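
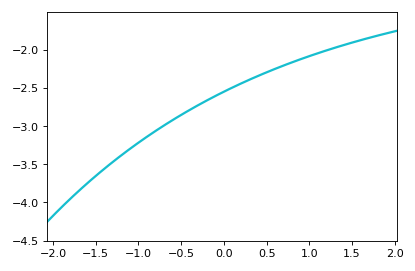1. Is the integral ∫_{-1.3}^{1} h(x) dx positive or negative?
negative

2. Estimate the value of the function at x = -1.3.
-3.45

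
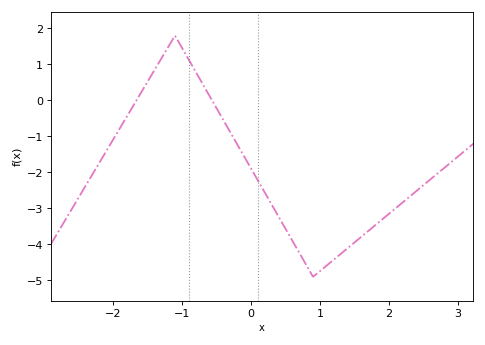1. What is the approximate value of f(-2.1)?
-1.42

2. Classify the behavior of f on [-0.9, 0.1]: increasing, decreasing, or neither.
decreasing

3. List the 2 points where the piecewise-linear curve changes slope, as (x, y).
(-1.1, 1.8); (0.9, -4.9)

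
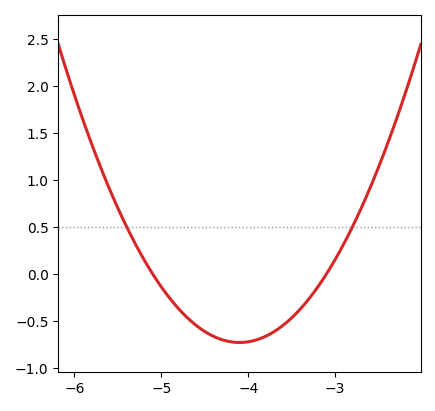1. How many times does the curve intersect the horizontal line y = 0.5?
2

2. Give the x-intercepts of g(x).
-5.1, -3.1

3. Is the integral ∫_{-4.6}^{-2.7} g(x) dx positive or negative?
negative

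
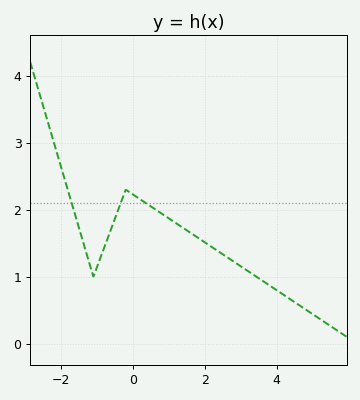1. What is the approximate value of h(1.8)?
1.59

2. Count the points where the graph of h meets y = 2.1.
3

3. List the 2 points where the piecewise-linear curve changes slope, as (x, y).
(-1.1, 1); (-0.2, 2.3)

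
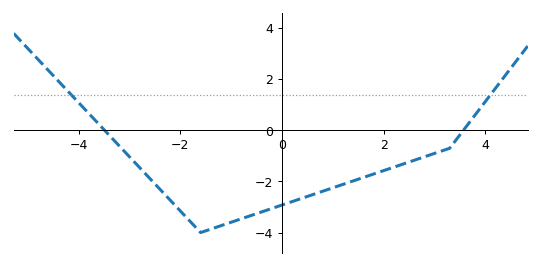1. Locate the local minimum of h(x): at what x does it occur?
-1.6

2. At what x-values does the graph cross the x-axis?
-3.49, 3.57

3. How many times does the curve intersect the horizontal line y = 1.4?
2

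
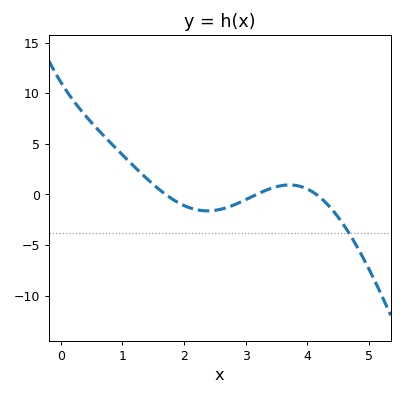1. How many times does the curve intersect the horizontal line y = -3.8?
1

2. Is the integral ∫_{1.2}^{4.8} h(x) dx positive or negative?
negative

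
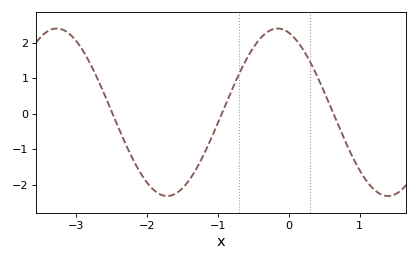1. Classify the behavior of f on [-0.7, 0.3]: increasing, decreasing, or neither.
neither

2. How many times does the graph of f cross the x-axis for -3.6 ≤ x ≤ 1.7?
3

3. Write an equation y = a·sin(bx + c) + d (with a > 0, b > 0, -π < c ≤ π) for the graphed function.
y = 2.36sin(2.02x + 1.89) + 0.04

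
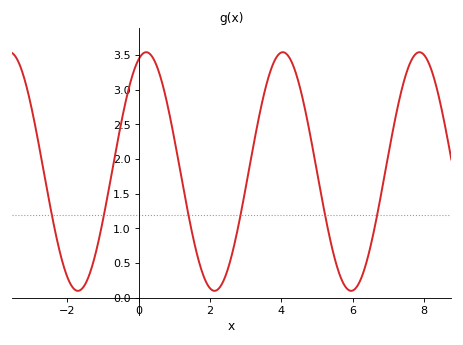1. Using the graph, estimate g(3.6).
3.1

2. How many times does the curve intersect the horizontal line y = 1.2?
6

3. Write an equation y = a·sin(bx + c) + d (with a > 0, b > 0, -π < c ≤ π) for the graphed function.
y = 1.72sin(1.64x + 1.22) + 1.82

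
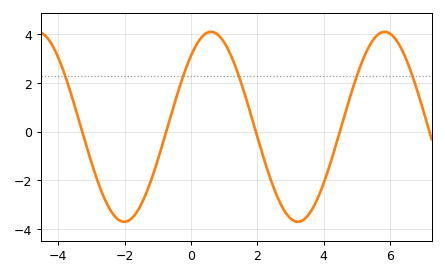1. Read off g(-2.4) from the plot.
-3.27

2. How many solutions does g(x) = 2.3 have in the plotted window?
5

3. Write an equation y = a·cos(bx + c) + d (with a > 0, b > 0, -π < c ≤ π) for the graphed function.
y = 3.89cos(1.2x - 0.73) + 0.2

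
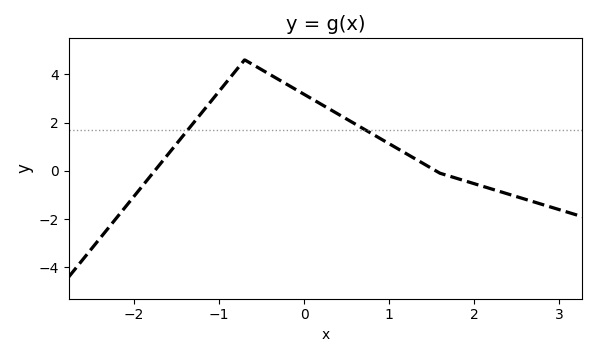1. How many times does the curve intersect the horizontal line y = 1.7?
2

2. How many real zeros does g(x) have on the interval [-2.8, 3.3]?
2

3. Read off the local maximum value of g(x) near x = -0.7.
4.6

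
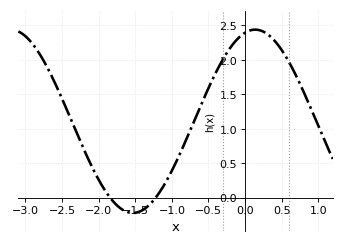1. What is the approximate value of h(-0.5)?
1.59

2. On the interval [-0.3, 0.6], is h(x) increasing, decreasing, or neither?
neither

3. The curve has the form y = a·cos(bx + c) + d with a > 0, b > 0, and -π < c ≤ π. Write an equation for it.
y = 1.33cos(1.88x - 0.26) + 1.11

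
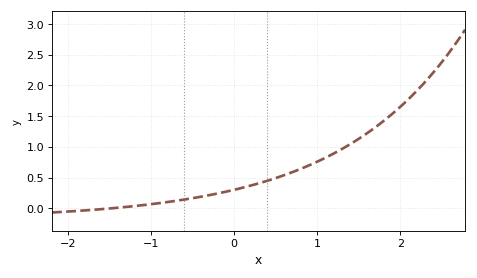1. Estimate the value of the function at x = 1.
0.75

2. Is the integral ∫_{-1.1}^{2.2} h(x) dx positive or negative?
positive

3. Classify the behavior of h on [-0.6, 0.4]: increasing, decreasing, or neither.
increasing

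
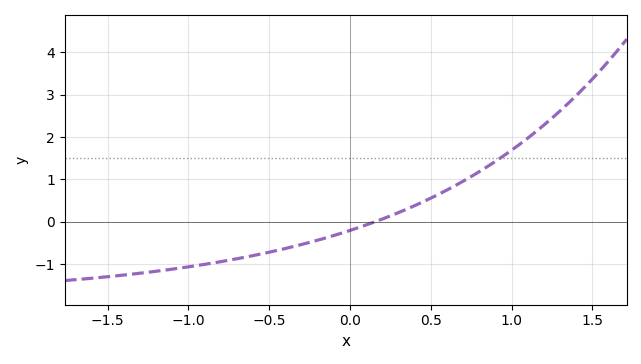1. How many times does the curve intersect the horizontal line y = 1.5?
1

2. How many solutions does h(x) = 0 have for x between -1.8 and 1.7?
1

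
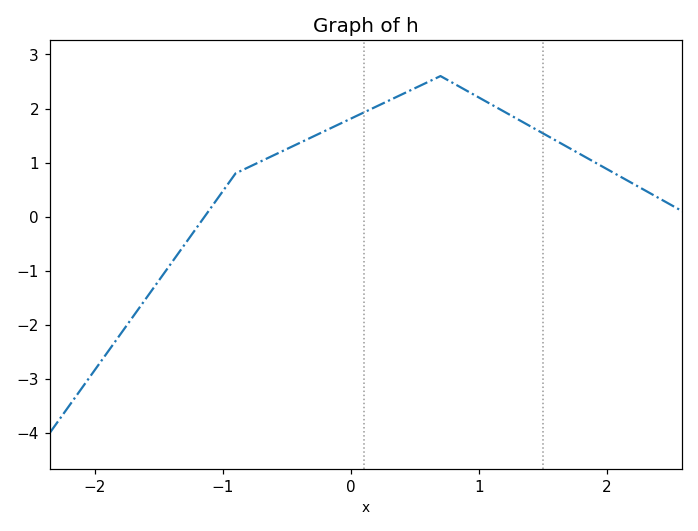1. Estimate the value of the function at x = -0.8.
0.912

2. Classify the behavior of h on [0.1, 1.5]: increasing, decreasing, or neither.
neither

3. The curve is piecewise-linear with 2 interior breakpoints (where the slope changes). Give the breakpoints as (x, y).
(-0.9, 0.8); (0.7, 2.6)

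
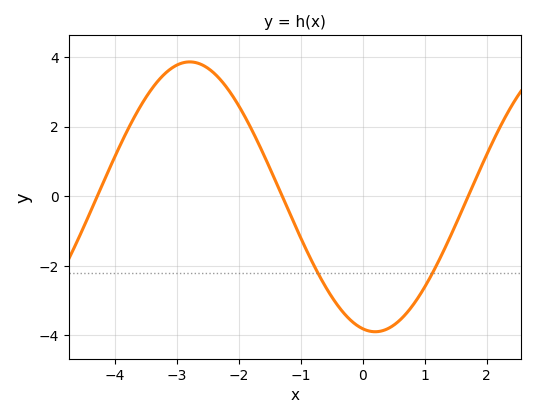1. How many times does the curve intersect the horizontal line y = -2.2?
2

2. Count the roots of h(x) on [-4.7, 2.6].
3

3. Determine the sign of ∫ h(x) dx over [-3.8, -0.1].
positive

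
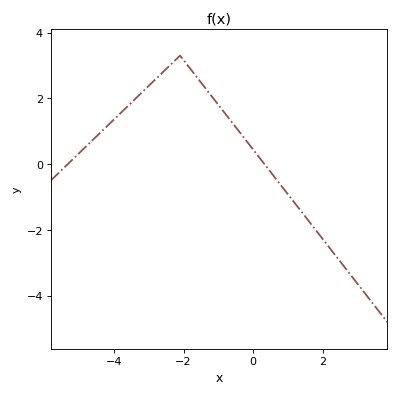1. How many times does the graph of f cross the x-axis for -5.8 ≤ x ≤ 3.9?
2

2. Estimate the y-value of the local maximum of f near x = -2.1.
3.3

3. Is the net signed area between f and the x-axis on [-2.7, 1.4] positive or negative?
positive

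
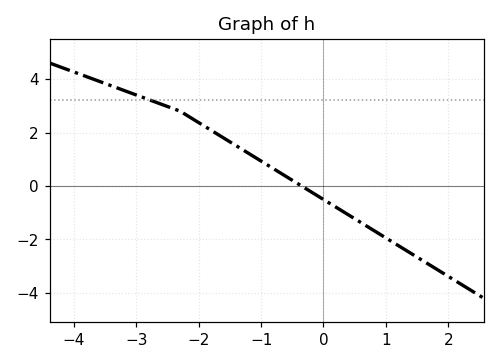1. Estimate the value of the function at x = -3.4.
3.8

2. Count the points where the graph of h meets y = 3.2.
1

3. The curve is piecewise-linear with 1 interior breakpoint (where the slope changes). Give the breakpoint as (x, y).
(-2.3, 2.8)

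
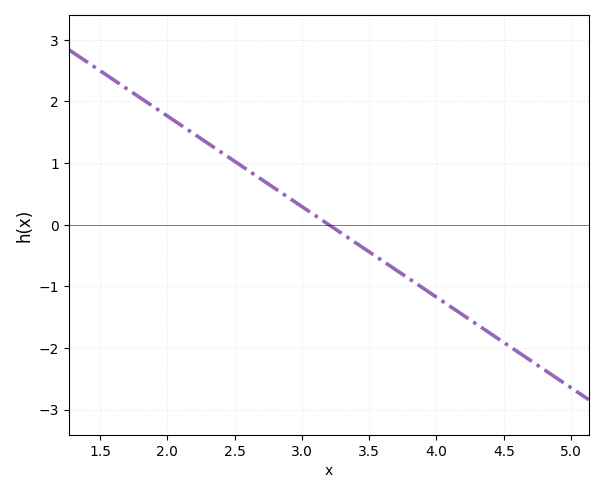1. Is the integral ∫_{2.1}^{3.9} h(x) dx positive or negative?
positive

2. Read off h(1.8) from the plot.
2.1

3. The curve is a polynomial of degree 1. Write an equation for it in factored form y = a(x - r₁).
y = -1.47(x - 3.2)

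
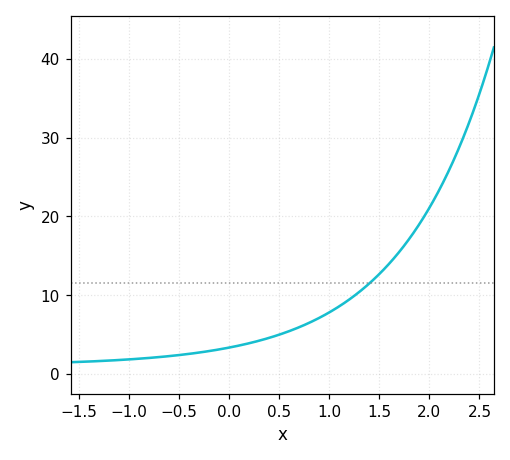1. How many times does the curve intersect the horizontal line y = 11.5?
1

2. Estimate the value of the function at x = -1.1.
2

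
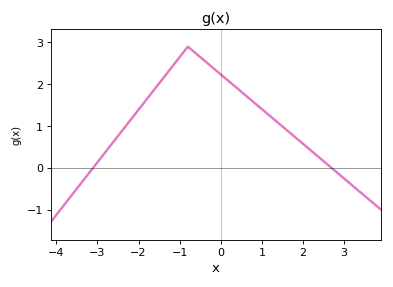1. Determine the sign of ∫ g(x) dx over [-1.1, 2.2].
positive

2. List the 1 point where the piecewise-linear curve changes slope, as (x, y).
(-0.8, 2.9)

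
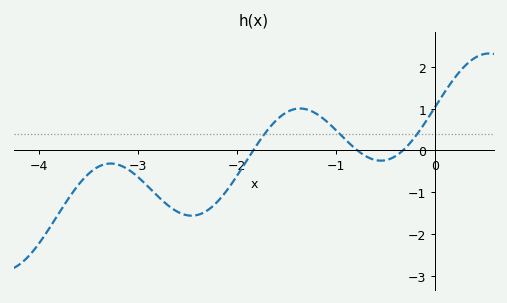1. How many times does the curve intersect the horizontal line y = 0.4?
3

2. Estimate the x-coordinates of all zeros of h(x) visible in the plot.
-1.8, -0.8, -0.3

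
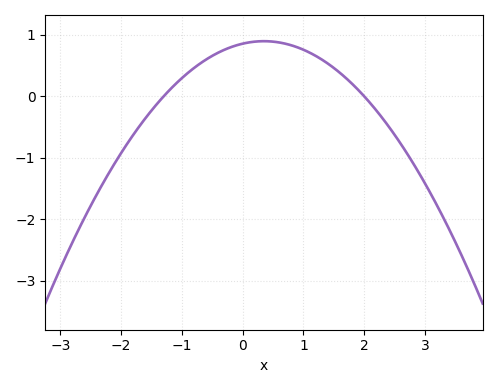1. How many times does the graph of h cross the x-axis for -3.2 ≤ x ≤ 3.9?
2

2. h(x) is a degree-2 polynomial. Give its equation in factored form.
y = -0.33(x + 1.3)(x - 2)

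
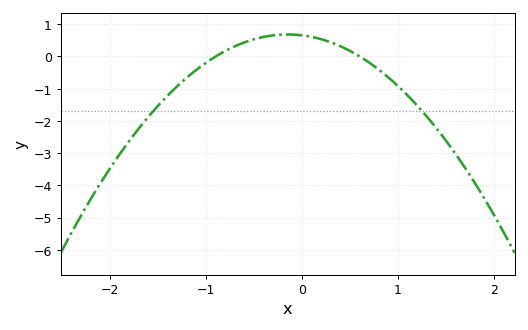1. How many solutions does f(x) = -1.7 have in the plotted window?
2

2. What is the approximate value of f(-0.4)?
0.6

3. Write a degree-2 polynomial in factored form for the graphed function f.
y = -1.21(x + 0.9)(x - 0.6)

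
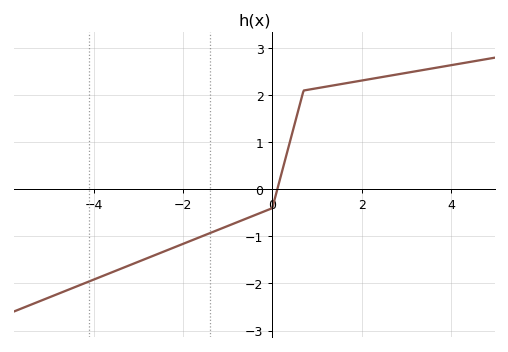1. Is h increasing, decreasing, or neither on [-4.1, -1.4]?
increasing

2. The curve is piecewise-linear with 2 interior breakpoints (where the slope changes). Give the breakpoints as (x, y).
(0, -0.4); (0.7, 2.1)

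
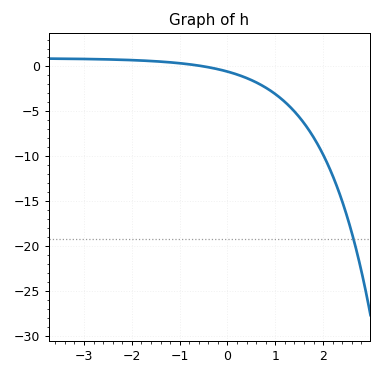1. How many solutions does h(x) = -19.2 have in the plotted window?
1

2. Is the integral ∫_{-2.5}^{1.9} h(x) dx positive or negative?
negative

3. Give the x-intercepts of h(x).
-0.5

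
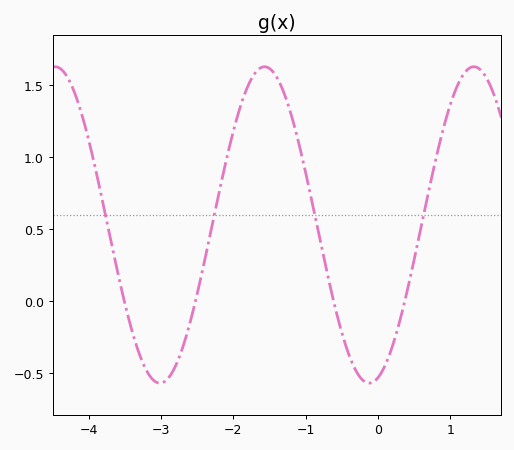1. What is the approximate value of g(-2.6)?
-0.15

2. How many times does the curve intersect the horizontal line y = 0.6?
4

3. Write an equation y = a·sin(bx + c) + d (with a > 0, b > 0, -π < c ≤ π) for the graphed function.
y = 1.1sin(2.2x - 1.3) + 0.53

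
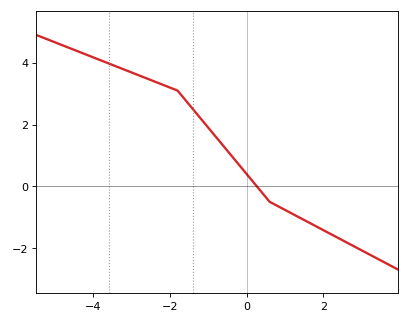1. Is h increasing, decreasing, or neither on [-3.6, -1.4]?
decreasing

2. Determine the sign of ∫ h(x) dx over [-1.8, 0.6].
positive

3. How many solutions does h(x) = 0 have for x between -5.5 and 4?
1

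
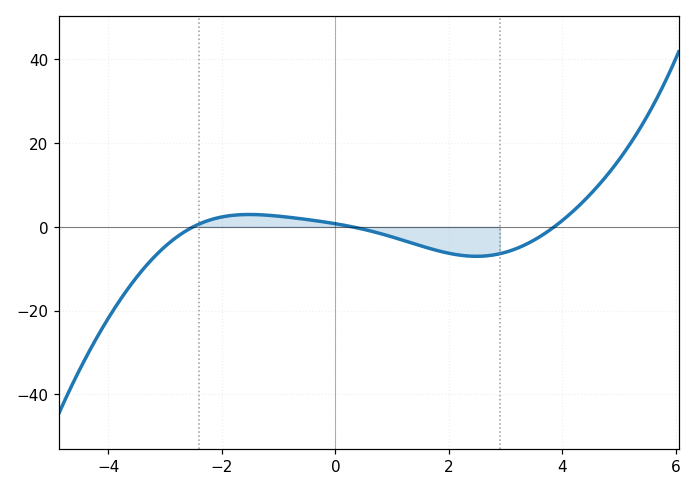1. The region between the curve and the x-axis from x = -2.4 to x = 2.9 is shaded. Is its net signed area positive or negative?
negative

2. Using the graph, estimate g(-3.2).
-7.28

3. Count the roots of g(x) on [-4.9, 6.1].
3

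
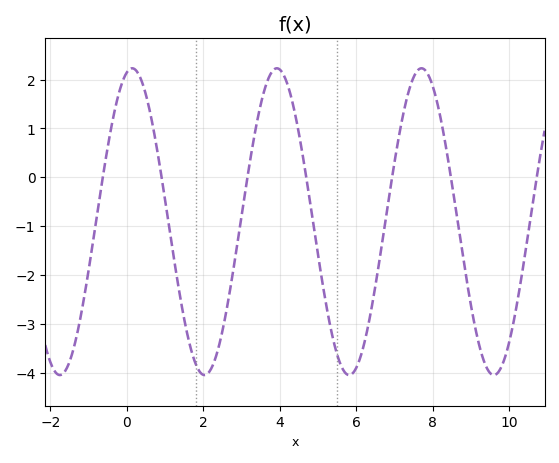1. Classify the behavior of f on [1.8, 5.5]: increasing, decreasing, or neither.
neither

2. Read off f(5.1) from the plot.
-2.1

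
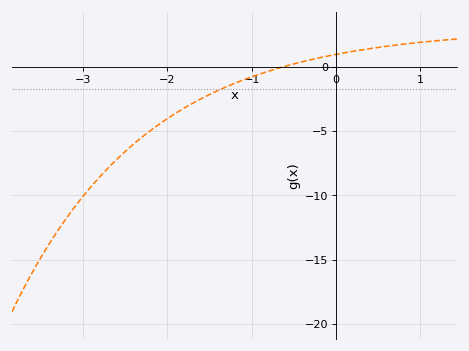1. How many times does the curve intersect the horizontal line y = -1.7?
1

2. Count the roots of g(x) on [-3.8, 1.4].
1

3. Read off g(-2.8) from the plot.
-8.54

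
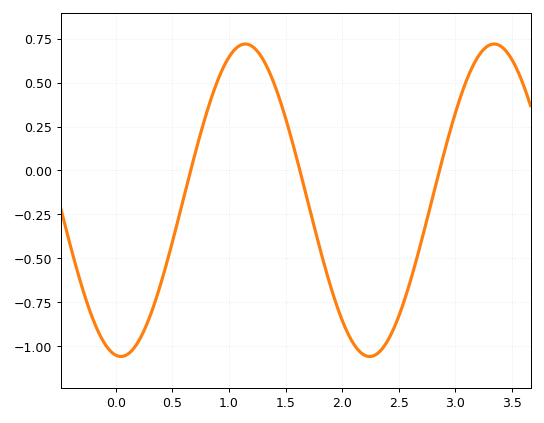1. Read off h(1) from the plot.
0.645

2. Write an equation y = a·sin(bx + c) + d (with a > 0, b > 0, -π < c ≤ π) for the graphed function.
y = 0.89sin(2.86x - 1.7) - 0.17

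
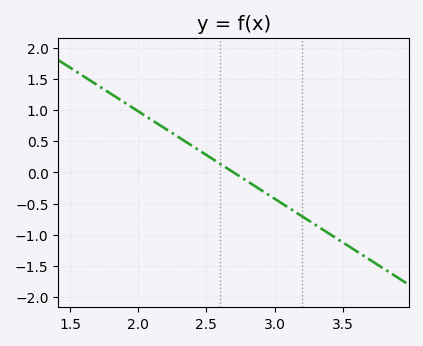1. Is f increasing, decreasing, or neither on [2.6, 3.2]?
decreasing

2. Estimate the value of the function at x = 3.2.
-0.7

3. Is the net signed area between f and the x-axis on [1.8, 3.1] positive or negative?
positive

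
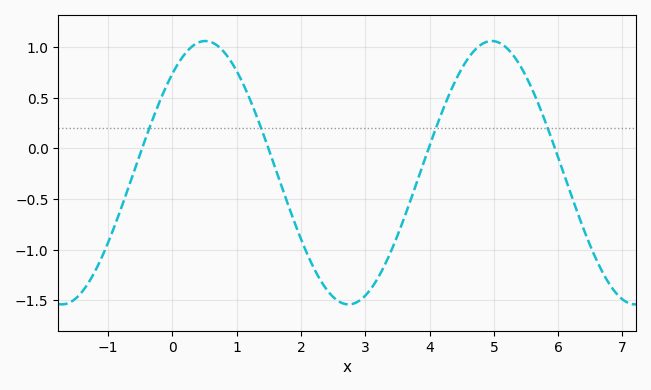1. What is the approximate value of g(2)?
-0.9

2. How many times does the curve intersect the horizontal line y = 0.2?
4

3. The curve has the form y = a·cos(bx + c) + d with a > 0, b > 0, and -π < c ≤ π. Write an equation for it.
y = 1.3cos(1.4x - 0.72) - 0.24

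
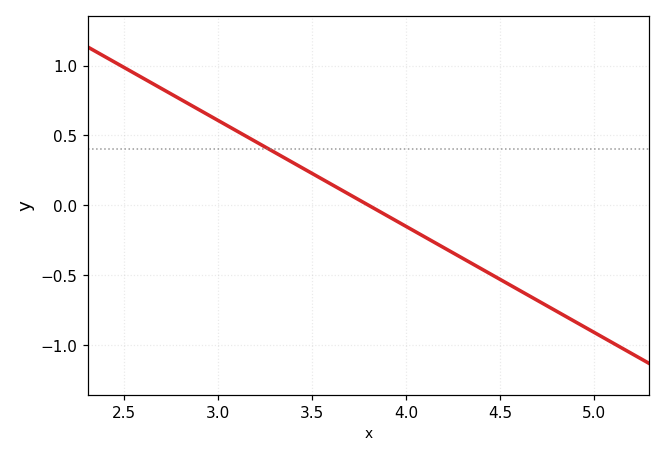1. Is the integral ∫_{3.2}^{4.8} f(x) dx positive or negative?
negative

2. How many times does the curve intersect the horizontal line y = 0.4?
1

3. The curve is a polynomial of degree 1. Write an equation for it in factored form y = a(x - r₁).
y = -0.76(x - 3.8)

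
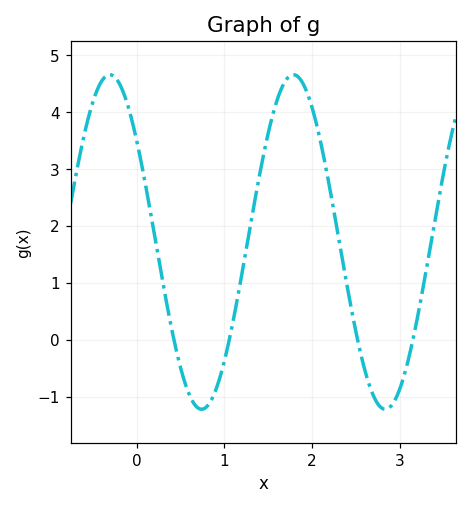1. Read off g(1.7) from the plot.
4.56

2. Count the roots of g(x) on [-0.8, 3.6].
4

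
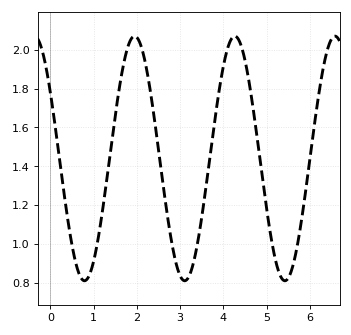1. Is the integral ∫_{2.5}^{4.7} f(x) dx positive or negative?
positive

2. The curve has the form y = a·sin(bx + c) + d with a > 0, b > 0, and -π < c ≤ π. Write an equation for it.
y = 0.63sin(2.71x + 2.58) + 1.44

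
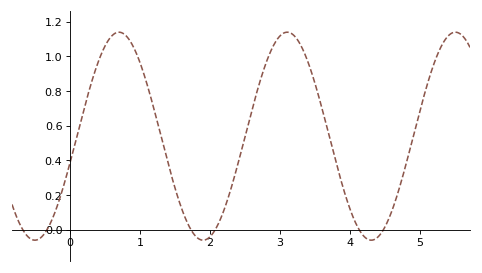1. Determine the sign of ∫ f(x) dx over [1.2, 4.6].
positive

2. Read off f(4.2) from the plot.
-0.04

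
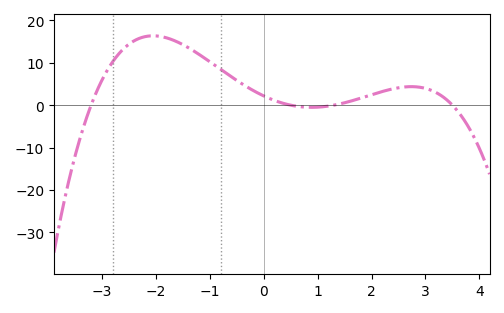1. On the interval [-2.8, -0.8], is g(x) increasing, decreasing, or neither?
neither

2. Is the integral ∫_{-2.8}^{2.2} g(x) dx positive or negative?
positive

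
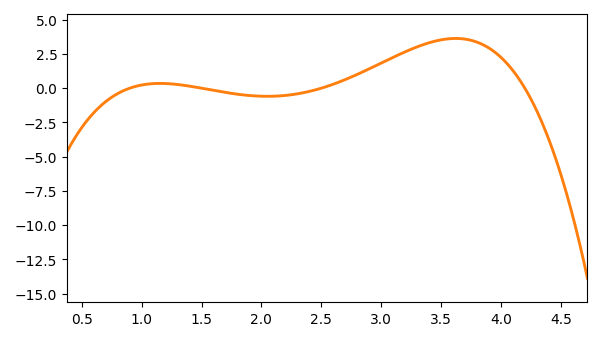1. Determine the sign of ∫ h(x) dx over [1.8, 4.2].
positive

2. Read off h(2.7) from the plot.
0.5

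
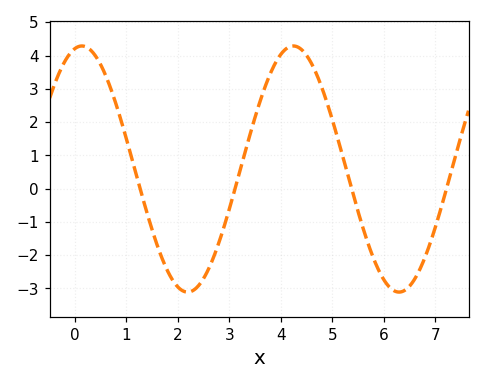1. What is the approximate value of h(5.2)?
0.992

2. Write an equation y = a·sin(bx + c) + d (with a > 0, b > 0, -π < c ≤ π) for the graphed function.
y = 3.7sin(1.53x + 1.36) + 0.59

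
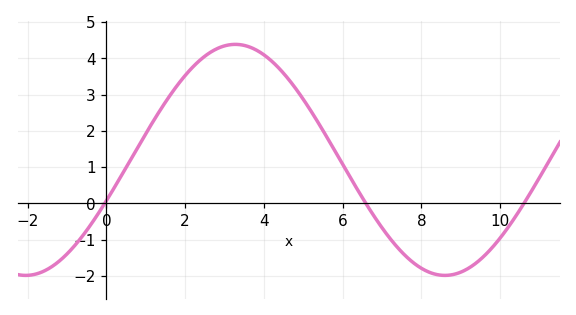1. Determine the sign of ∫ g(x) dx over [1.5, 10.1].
positive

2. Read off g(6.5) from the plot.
0.158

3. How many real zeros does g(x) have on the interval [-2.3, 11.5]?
3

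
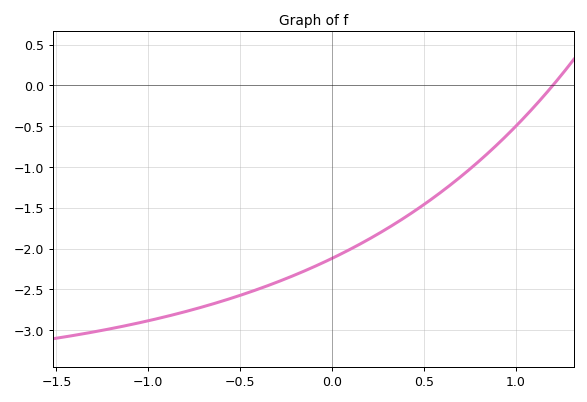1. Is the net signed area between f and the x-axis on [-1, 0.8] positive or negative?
negative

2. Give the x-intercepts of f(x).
1.2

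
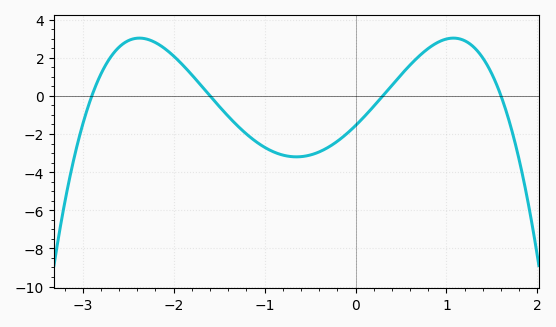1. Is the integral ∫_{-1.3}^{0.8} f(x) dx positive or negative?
negative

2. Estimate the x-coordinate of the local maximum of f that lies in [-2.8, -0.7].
-2.4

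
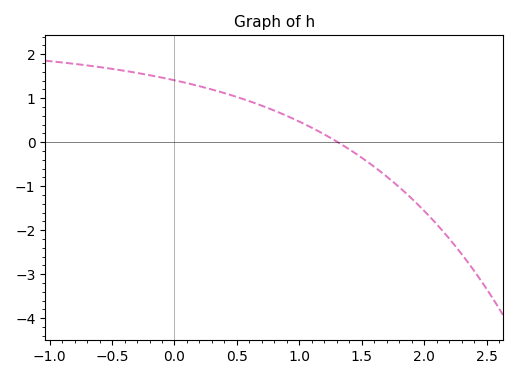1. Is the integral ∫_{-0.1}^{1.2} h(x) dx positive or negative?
positive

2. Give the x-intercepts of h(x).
1.3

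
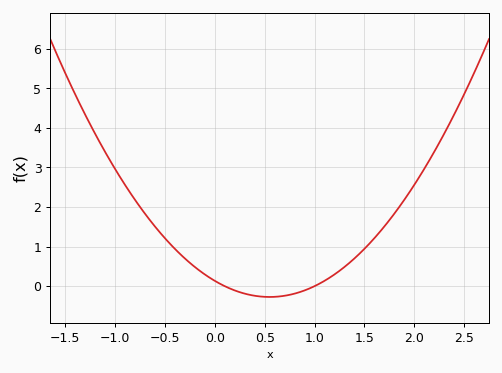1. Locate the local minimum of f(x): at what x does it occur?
0.6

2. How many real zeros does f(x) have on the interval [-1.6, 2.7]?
2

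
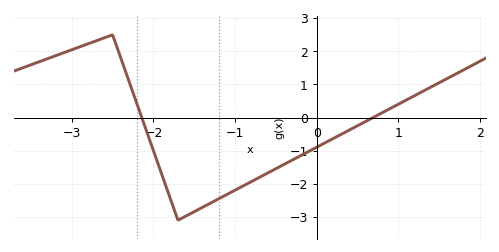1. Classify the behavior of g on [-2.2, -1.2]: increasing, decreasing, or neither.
neither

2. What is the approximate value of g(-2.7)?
2.3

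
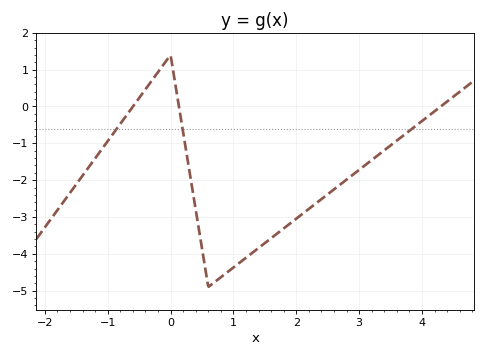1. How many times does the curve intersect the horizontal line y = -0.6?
3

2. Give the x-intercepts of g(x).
-0.598, 0.133, 4.3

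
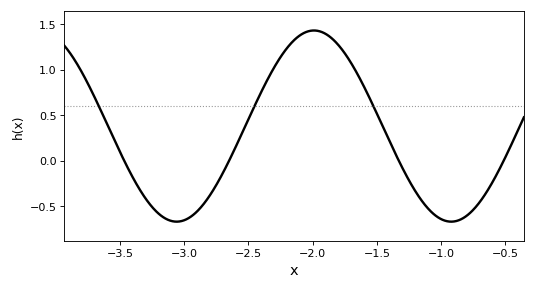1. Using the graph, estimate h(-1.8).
1.27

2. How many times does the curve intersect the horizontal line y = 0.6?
3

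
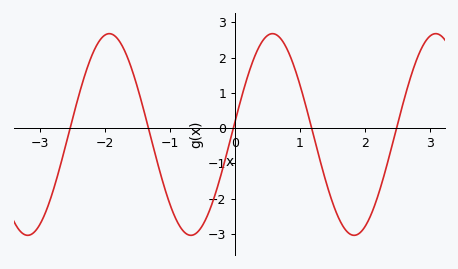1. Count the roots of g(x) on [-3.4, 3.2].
5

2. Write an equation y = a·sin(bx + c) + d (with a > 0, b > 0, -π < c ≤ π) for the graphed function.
y = 2.86sin(2.5x + 0.13) - 0.18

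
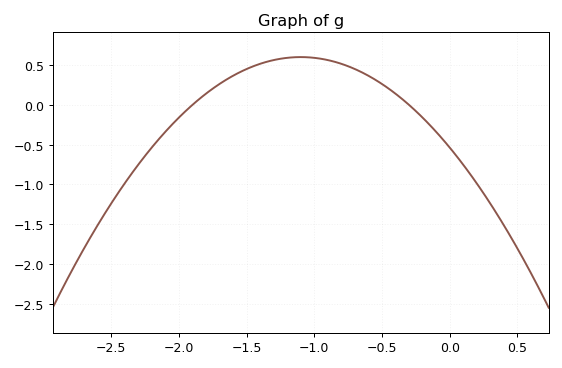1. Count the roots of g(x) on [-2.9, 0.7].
2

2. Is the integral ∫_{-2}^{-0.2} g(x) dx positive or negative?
positive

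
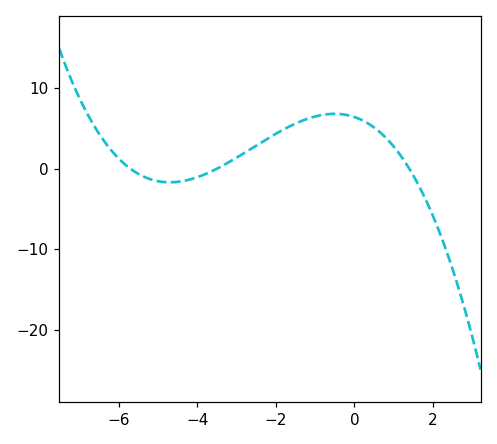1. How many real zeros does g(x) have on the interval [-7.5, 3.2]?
3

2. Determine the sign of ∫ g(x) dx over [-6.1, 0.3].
positive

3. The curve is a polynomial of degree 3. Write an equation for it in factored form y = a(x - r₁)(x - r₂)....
y = -0.23(x + 5.7)(x + 3.5)(x - 1.4)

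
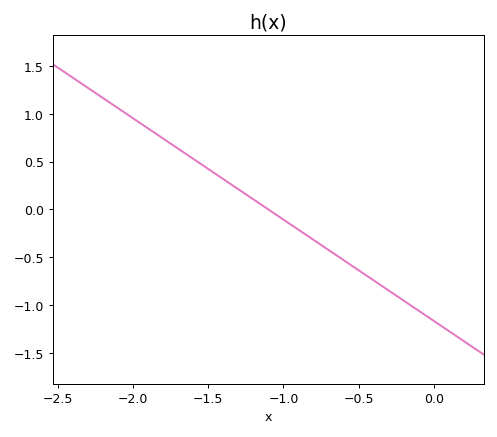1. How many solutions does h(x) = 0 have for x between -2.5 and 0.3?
1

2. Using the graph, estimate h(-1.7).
0.65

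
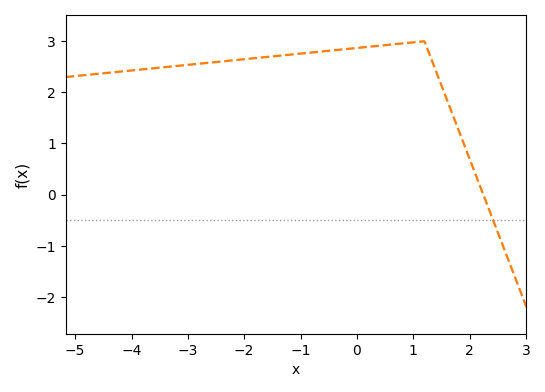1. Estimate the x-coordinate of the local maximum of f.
1.2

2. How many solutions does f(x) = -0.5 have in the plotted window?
1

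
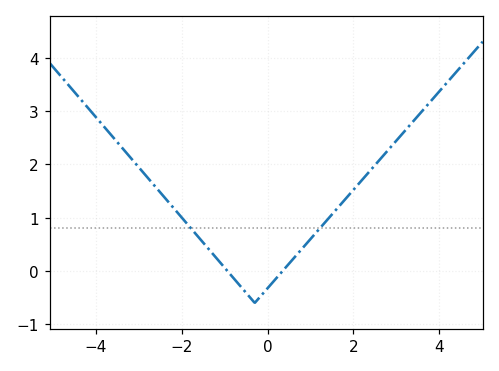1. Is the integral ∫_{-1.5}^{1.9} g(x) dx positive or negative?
positive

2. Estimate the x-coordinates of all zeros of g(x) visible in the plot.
-1, 0.4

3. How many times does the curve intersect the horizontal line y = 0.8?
2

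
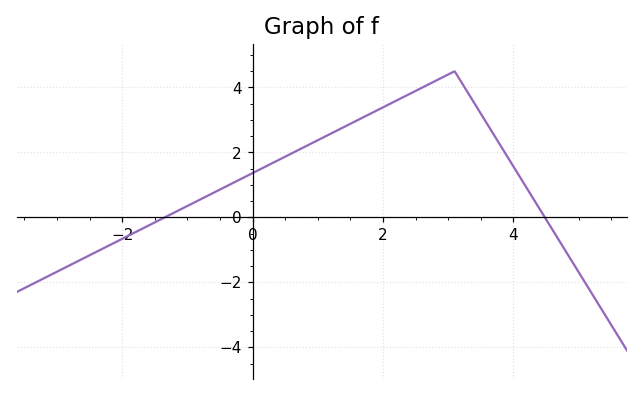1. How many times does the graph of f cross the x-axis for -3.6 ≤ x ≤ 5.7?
2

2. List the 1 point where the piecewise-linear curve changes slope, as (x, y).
(3.1, 4.5)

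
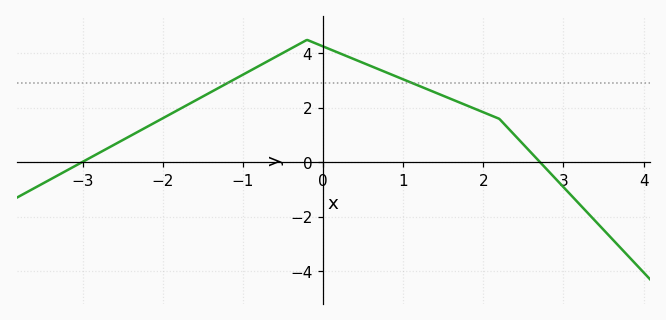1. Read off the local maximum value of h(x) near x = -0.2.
4.4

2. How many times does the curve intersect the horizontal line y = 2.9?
2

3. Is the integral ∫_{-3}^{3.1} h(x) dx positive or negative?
positive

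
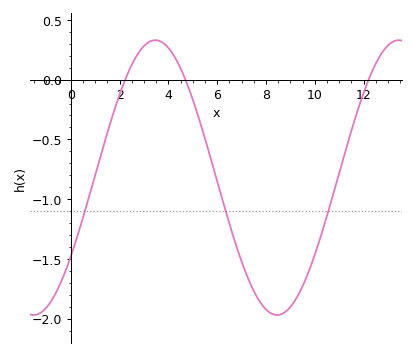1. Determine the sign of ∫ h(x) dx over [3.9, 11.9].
negative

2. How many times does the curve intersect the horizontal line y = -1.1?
3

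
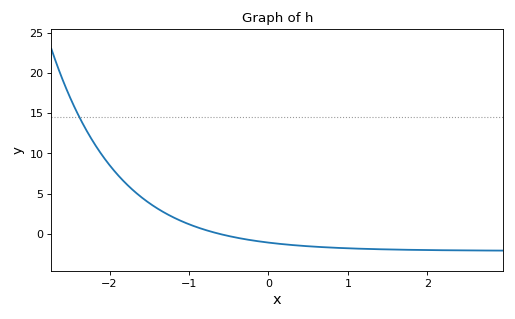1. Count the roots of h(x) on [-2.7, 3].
1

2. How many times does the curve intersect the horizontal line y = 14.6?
1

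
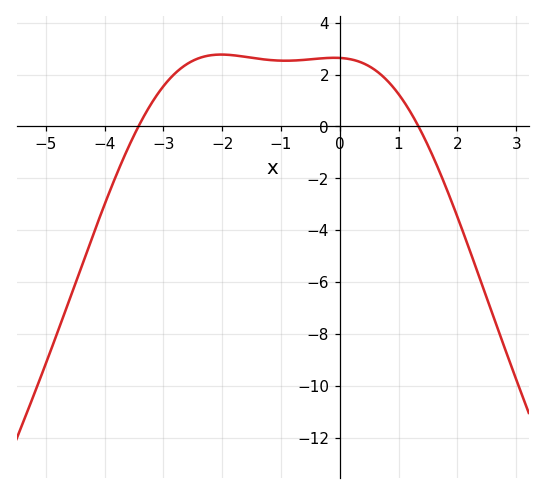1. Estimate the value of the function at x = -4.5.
-6.08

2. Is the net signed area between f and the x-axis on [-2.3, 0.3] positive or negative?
positive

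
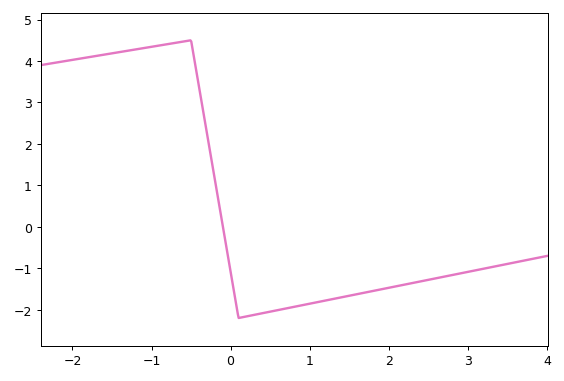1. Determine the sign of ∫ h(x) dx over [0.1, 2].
negative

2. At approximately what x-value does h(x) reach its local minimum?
0.1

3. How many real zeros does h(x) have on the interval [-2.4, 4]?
1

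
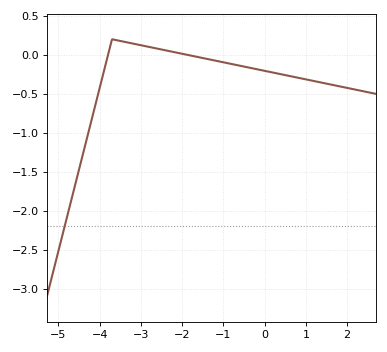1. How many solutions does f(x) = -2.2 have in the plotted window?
1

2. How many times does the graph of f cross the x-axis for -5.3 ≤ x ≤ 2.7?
2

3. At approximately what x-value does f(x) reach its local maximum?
-3.6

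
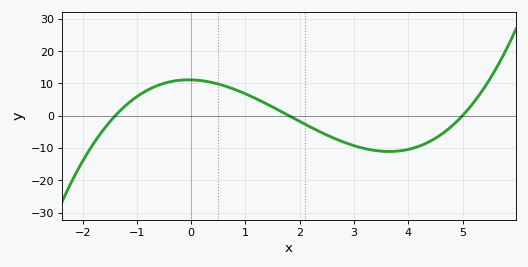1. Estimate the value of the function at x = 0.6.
9.29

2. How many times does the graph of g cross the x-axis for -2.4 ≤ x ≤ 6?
3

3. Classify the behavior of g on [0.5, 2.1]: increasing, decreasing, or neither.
decreasing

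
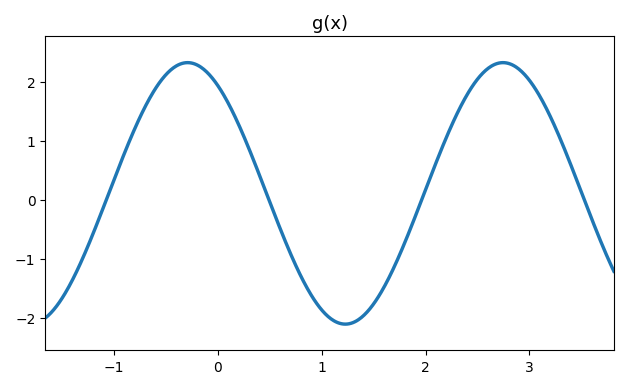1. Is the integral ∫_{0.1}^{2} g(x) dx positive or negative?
negative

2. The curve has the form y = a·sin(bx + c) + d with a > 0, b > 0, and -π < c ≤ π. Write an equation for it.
y = 2.22sin(2.07x + 2.17) + 0.11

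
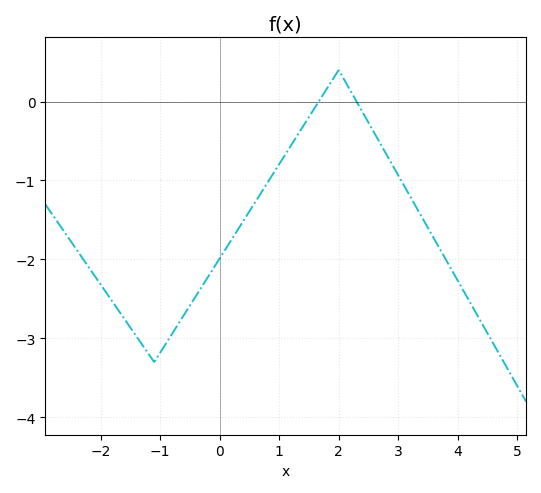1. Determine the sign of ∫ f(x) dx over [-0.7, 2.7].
negative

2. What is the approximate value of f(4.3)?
-2.7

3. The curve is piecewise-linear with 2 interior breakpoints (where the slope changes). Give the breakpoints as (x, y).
(-1.1, -3.3); (2, 0.4)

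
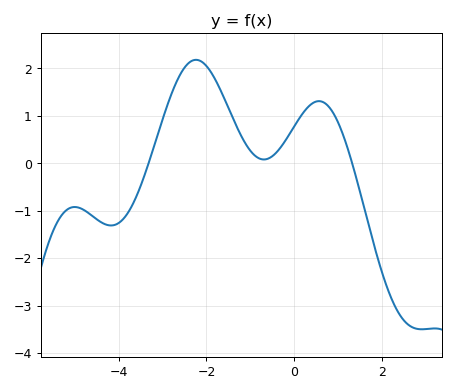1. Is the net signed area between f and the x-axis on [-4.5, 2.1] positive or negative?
positive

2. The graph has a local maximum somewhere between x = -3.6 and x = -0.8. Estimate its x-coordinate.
-2.24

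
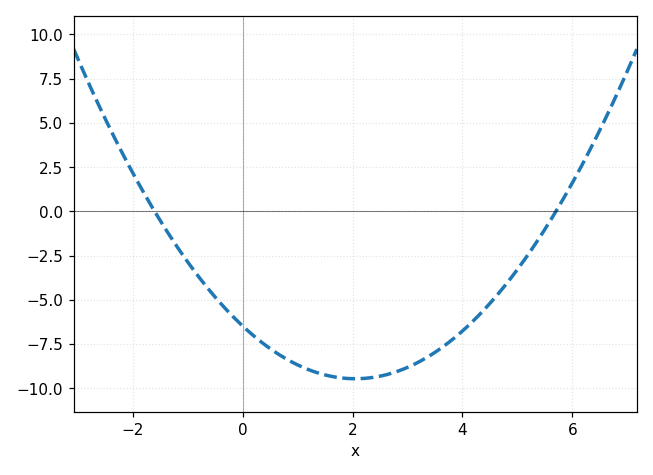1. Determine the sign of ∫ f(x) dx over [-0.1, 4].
negative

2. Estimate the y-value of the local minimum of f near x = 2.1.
-9.5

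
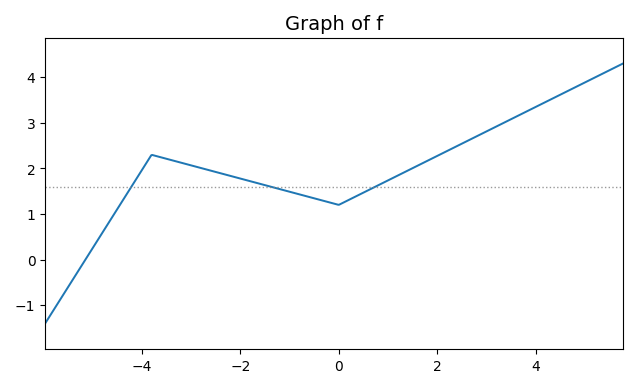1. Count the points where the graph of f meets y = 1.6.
3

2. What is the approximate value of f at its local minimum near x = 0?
1.2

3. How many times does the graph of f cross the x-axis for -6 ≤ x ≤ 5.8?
1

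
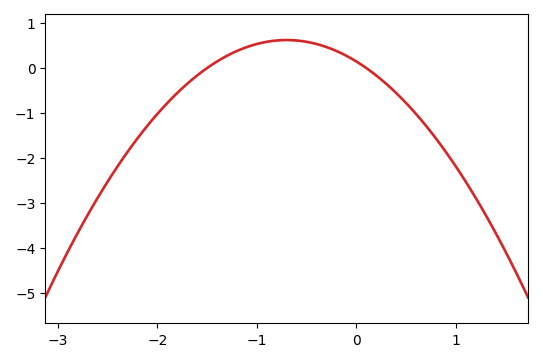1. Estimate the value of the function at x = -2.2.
-1.6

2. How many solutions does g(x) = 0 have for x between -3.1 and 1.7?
2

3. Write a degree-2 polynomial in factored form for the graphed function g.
y = -0.97(x + 1.5)(x - 0.1)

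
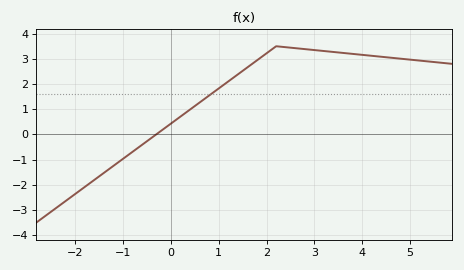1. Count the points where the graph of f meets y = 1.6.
1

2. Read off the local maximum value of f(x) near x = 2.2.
3.5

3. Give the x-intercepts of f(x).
-0.4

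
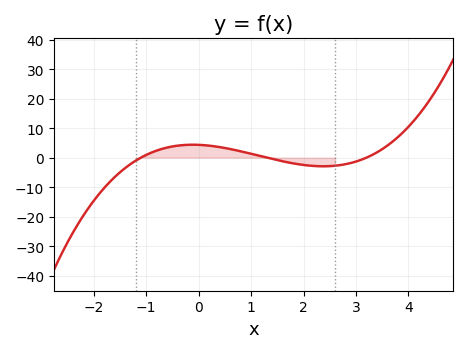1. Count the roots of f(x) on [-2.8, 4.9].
3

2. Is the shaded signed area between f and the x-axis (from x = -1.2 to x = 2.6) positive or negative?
positive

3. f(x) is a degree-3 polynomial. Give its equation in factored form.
y = 0.95(x + 1.1)(x - 1.3)(x - 3.2)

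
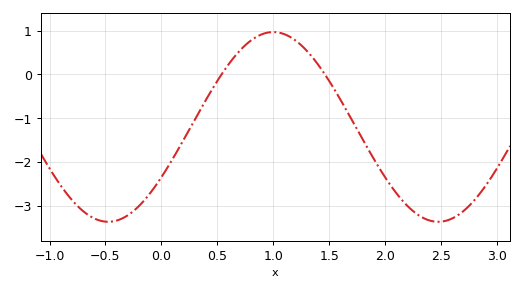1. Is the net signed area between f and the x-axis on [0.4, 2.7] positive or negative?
negative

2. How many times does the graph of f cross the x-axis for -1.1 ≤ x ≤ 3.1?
2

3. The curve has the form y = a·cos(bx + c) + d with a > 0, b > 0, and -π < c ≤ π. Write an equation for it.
y = 2.17cos(2.13x - 2.13) - 1.2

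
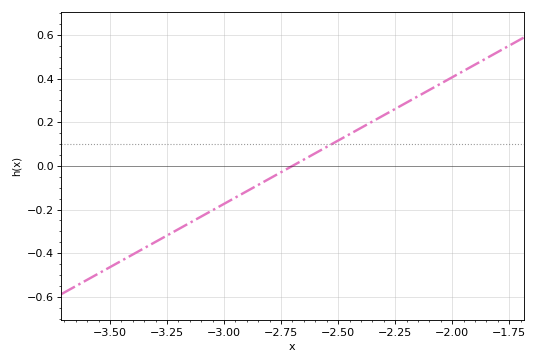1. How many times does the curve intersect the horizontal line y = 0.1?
1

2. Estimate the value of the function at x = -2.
0.406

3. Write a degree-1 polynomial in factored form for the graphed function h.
y = 0.58(x + 2.7)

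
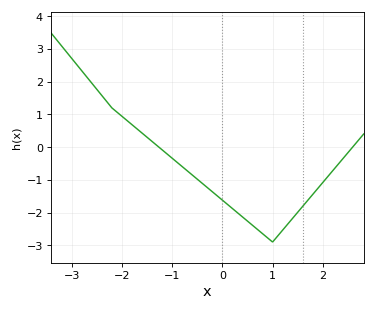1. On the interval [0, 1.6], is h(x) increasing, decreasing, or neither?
neither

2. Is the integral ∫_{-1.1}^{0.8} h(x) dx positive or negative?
negative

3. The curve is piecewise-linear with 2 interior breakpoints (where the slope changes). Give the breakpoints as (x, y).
(-2.2, 1.2); (1, -2.9)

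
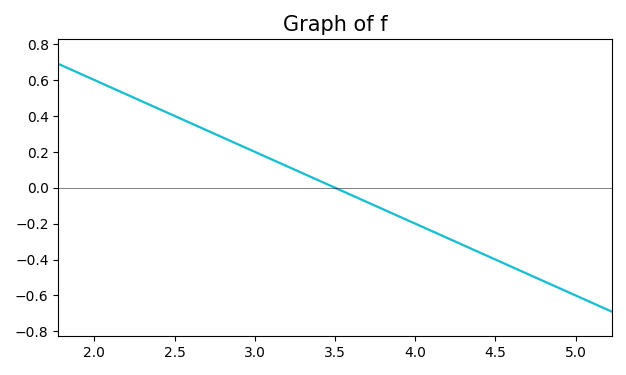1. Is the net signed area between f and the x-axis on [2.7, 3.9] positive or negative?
positive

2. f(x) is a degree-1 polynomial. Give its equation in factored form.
y = -0.4(x - 3.5)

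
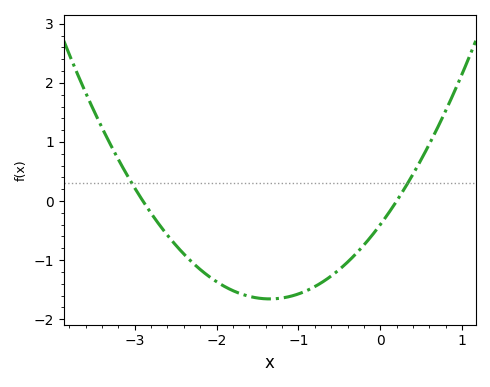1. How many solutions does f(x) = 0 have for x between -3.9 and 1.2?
2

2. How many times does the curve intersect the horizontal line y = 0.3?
2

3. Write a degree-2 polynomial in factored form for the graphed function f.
y = 0.69(x + 2.9)(x - 0.2)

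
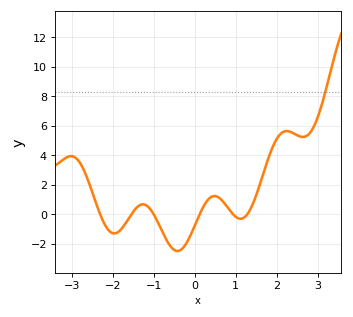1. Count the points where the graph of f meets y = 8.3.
1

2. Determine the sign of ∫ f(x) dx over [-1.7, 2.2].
positive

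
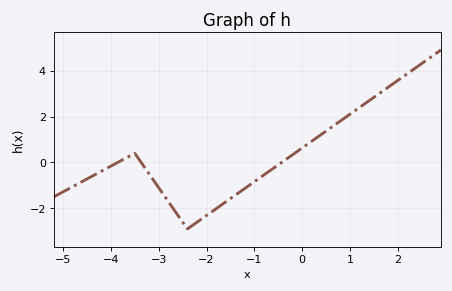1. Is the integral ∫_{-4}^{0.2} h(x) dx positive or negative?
negative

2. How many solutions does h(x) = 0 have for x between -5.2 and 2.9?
3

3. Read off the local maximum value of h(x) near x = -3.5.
0.4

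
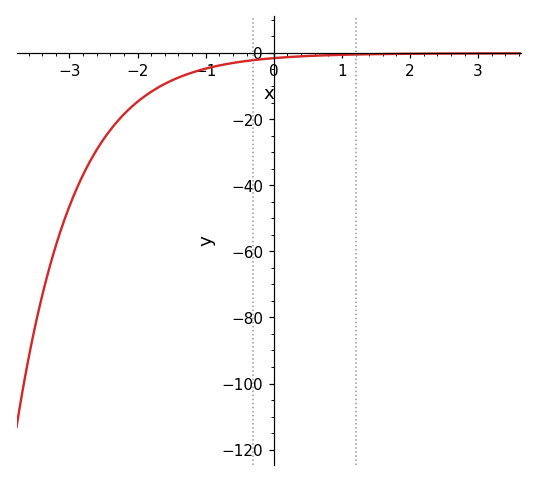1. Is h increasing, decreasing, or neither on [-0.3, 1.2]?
increasing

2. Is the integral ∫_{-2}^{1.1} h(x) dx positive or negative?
negative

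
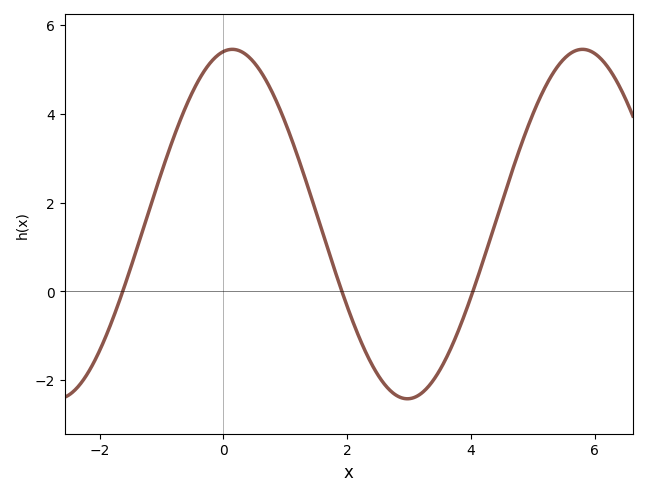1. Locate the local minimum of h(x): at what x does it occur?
2.97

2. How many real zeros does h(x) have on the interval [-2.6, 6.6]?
3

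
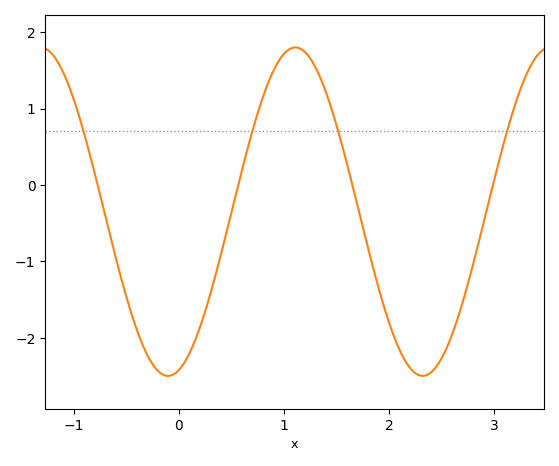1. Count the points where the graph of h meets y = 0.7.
4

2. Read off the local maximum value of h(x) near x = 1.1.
1.8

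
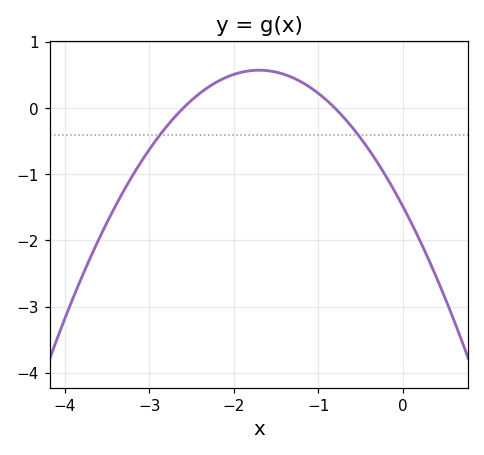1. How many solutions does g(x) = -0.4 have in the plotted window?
2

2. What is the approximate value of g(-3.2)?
-1.02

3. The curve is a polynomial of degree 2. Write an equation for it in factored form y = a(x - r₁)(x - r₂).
y = -0.71(x + 2.6)(x + 0.8)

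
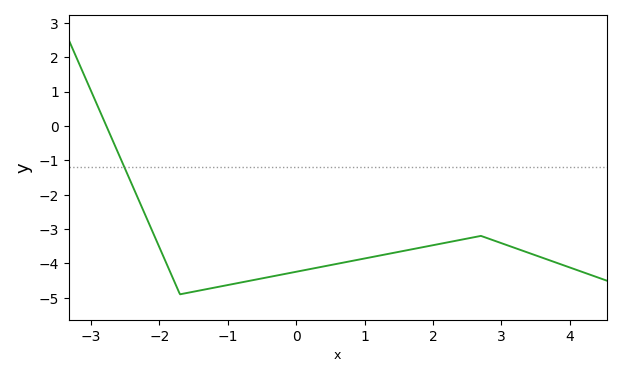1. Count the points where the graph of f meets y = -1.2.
1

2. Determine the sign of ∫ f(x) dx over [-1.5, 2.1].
negative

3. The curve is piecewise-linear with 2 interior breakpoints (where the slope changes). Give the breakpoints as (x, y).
(-1.7, -4.9); (2.7, -3.2)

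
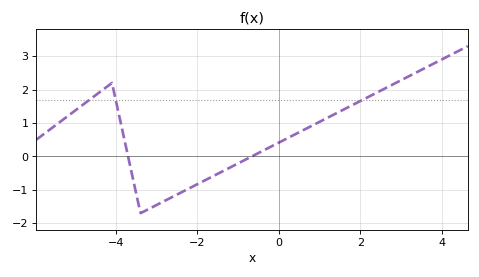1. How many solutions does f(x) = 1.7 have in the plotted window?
3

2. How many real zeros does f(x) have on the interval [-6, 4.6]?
2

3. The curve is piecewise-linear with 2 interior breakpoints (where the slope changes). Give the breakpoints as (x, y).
(-4.1, 2.2); (-3.4, -1.7)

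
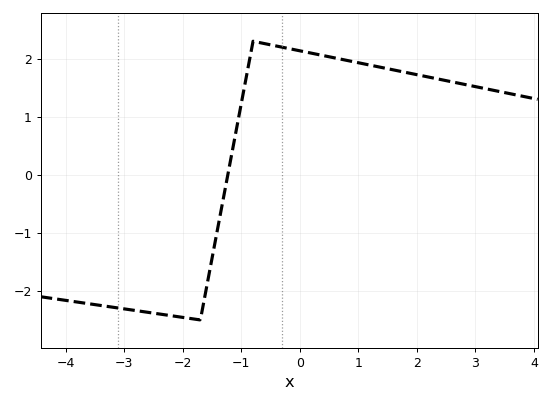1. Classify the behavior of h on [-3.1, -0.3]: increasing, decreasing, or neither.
neither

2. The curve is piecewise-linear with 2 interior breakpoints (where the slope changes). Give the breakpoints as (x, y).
(-1.7, -2.5); (-0.8, 2.3)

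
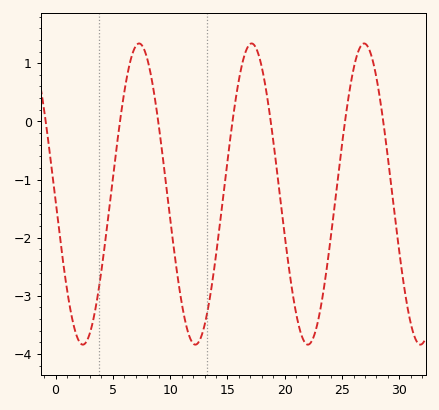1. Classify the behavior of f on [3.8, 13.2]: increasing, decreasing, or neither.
neither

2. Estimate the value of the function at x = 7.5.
1.3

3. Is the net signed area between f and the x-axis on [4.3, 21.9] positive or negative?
negative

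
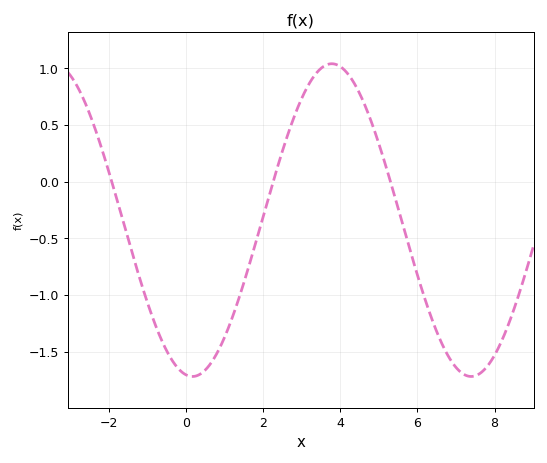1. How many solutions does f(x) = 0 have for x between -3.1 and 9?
3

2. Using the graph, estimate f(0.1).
-1.7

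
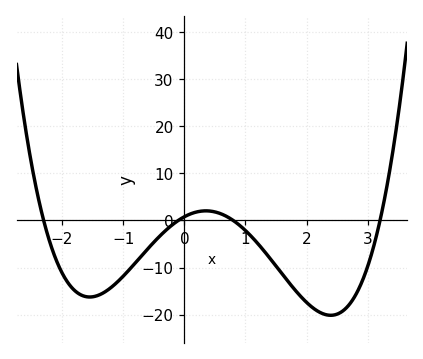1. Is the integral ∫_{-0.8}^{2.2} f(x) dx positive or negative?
negative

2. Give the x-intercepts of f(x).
-2.3, -0.1, 0.8, 3.2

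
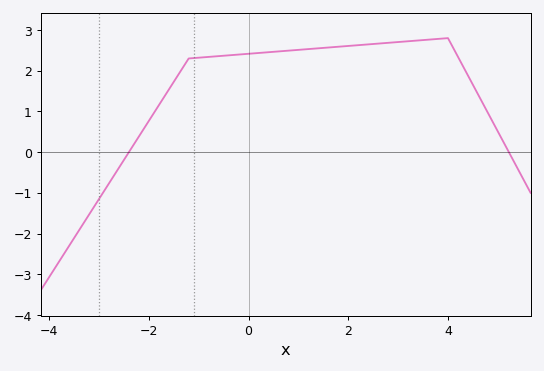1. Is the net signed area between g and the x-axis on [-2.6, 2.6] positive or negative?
positive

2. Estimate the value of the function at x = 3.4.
2.7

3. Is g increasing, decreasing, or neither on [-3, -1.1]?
increasing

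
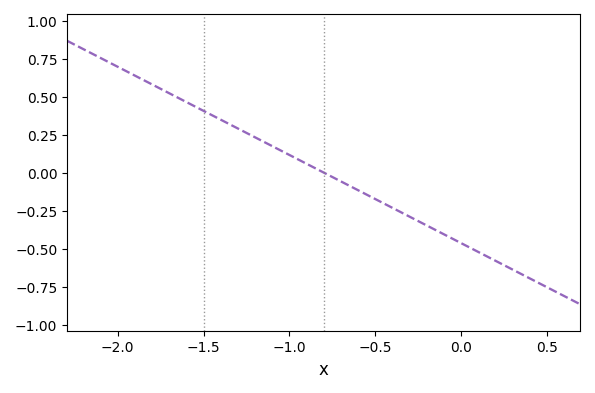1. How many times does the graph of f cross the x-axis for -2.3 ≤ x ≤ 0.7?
1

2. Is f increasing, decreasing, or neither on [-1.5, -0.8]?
decreasing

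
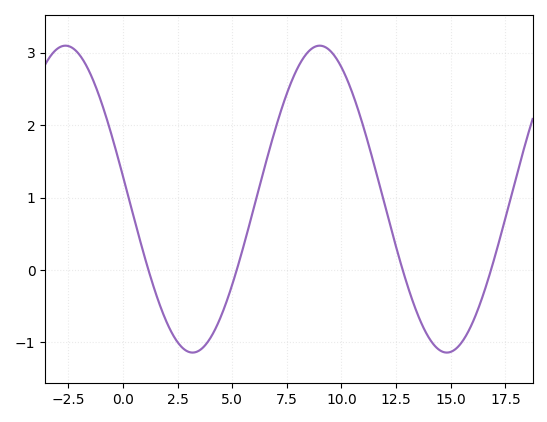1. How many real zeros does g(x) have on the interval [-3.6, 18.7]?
4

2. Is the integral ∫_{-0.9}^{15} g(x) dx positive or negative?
positive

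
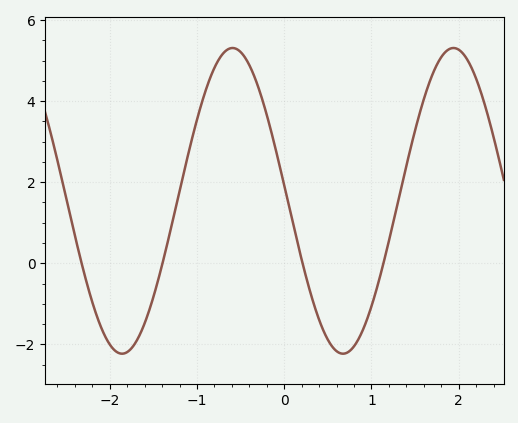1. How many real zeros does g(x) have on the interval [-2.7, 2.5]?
4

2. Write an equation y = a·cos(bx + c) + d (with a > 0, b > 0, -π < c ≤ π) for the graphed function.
y = 3.77cos(2.5x + 1.5) + 1.54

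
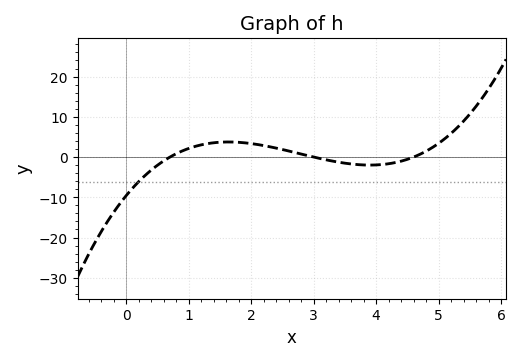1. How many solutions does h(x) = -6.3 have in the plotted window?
1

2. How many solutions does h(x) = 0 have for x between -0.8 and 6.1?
3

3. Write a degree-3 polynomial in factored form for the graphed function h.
y = 0.99(x - 0.7)(x - 3)(x - 4.6)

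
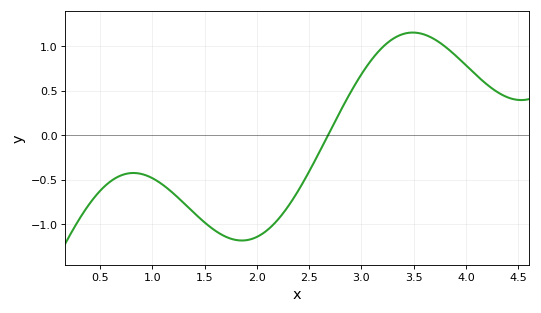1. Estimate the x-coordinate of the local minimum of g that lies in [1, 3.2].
1.9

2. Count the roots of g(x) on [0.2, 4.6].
1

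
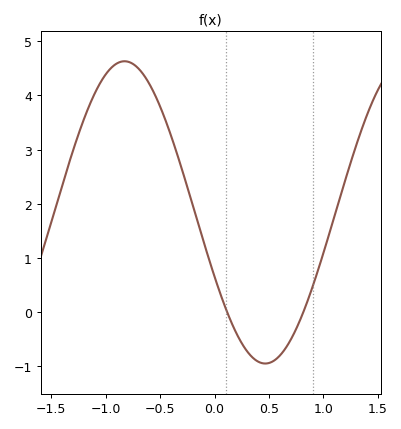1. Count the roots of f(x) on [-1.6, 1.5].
2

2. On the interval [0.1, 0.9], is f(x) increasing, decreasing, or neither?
neither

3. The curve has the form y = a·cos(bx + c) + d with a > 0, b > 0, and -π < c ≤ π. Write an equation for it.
y = 2.79cos(2.43x + 2.01) + 1.84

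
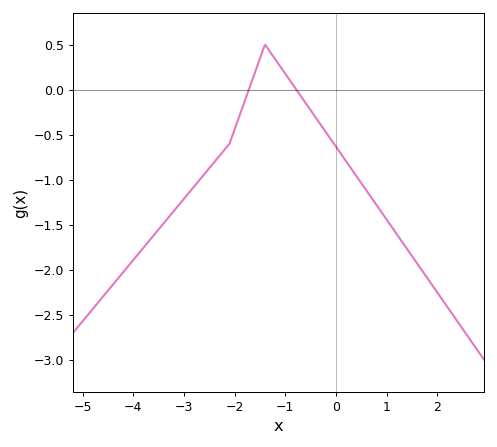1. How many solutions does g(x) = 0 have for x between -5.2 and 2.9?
2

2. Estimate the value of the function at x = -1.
0.2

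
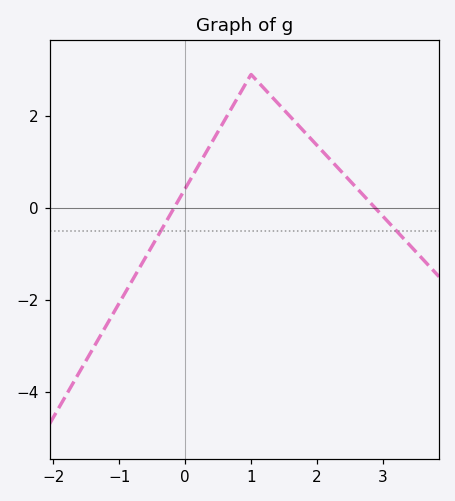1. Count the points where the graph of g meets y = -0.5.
2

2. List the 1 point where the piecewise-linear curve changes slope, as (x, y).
(1, 2.9)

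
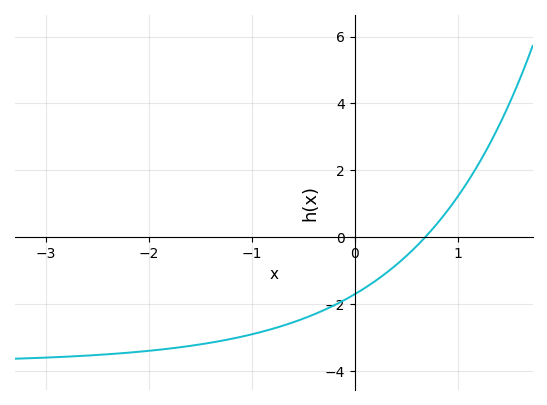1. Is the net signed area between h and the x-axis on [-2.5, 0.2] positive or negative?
negative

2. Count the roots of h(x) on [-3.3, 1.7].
1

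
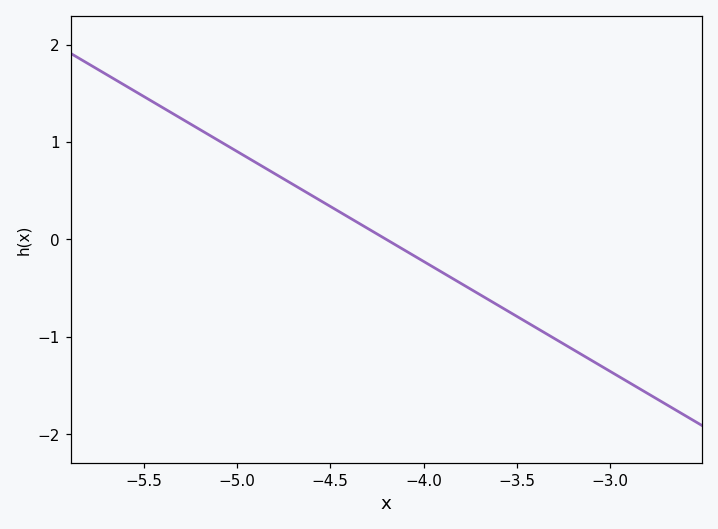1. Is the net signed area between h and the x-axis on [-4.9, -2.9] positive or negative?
negative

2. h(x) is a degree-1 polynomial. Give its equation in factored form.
y = -1.13(x + 4.2)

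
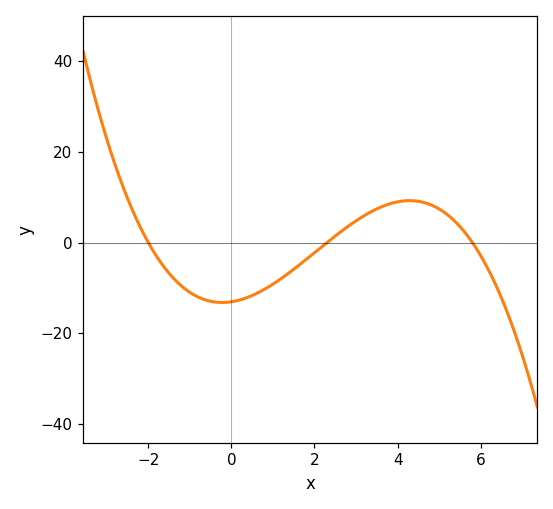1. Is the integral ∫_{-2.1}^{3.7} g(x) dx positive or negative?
negative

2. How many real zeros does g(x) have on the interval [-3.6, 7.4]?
3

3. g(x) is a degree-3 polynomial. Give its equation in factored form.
y = -0.49(x + 2)(x - 2.3)(x - 5.8)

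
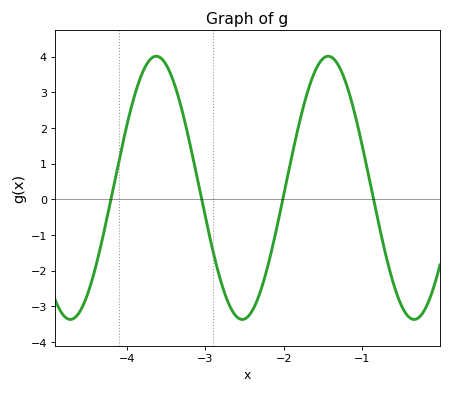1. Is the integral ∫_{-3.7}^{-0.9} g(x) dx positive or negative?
positive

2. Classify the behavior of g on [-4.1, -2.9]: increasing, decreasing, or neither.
neither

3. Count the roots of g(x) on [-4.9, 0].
4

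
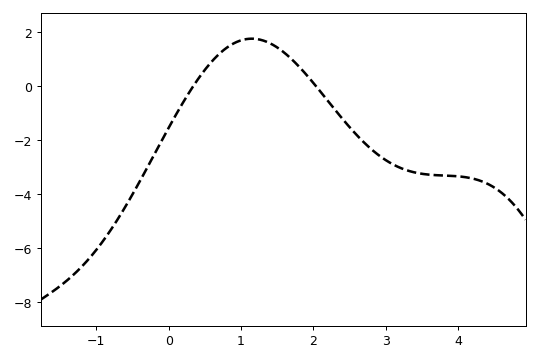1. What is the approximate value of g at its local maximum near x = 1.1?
1.76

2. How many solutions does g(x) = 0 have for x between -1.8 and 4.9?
2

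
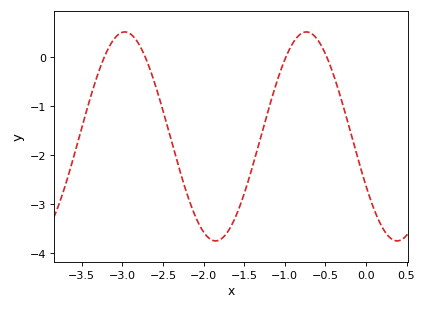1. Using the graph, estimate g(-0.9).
0.29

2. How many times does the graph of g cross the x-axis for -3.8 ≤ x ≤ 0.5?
4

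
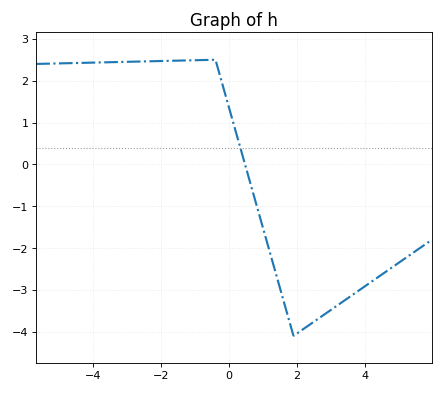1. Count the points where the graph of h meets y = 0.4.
1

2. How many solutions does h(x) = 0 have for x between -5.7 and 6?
1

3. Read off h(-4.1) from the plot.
2.43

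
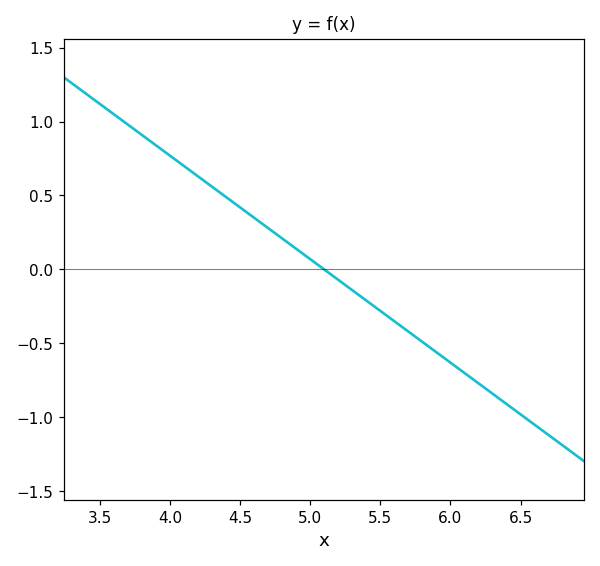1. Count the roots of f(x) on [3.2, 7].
1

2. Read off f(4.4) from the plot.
0.5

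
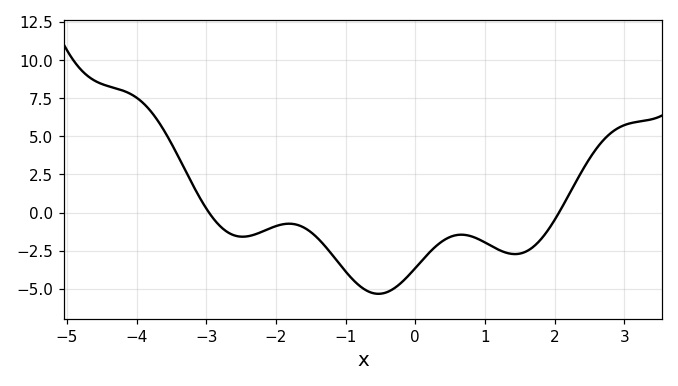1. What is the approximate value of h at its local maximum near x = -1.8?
-0.8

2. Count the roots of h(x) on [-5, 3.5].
2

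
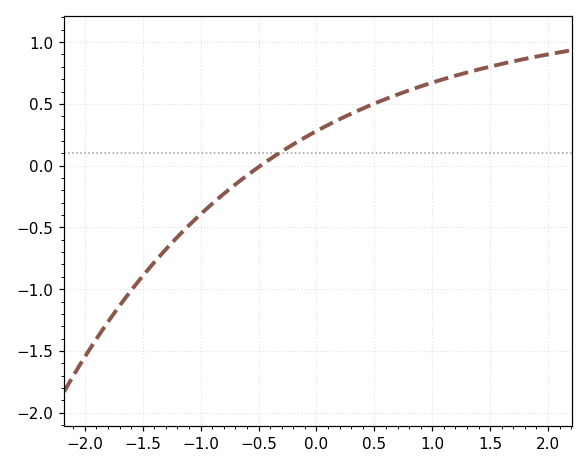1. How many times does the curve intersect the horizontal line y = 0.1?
1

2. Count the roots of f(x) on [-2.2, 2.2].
1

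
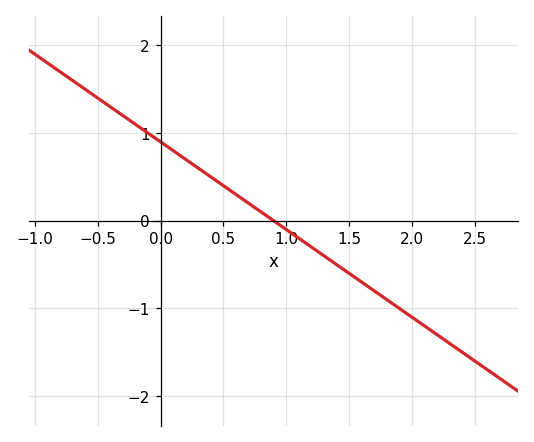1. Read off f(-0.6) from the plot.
1.5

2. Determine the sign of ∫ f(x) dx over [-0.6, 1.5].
positive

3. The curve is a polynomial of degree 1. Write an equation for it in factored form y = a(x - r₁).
y = -1(x - 0.9)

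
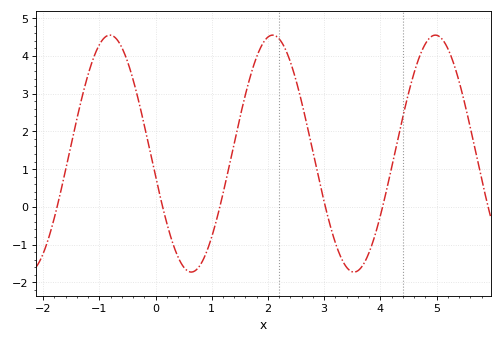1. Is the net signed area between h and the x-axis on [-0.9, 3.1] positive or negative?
positive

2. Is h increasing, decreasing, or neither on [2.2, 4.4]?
neither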